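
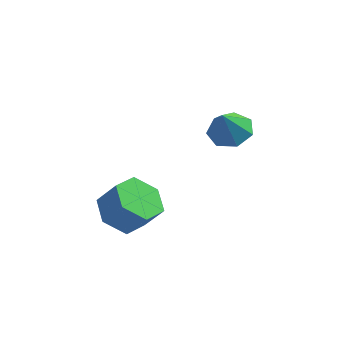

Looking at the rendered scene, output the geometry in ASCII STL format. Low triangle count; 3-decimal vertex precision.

solid 
facet normal 0.113 0.450 -0.886
outer loop
vertex 0.311 2.97 3.275
vertex -0.333 2.446 2.927
vertex -0.417 3.249 3.324
endloop
endfacet
facet normal 0.238 0.473 0.848
outer loop
vertex 0.311 2.97 3.275
vertex -0.417 3.249 3.324
vertex -0.487 1.834 4.133
endloop
endfacet
facet normal 0.113 0.450 -0.886
outer loop
vertex -0.417 3.249 3.324
vertex -0.333 2.446 2.927
vertex -1.081 2.924 3.074
endloop
endfacet
facet normal -0.499 0.449 0.742
outer loop
vertex -0.417 3.249 3.324
vertex -1.081 2.924 3.074
vertex -0.487 1.834 4.133
endloop
endfacet
facet normal 0.112 0.449 -0.887
outer loop
vertex -1.081 2.924 3.074
vertex -0.333 2.446 2.927
vertex -1.182 2.238 2.714
endloop
endfacet
facet normal -0.904 -0.086 0.418
outer loop
vertex -1.081 2.924 3.074
vertex -1.182 2.238 2.714
vertex -0.487 1.834 4.133
endloop
endfacet
facet normal 0.112 0.449 -0.886
outer loop
vertex -1.182 2.238 2.714
vertex -0.333 2.446 2.927
vertex -0.644 1.709 2.514
endloop
endfacet
facet normal -0.673 -0.730 0.122
outer loop
vertex -1.182 2.238 2.714
vertex -0.644 1.709 2.514
vertex -0.487 1.834 4.133
endloop
endfacet
facet normal 0.113 0.449 -0.886
outer loop
vertex -0.644 1.709 2.514
vertex -0.333 2.446 2.927
vertex 0.129 1.735 2.626
endloop
endfacet
facet normal 0.023 -0.997 0.075
outer loop
vertex -0.644 1.709 2.514
vertex 0.129 1.735 2.626
vertex -0.487 1.834 4.133
endloop
endfacet
facet normal 0.113 0.449 -0.887
outer loop
vertex 0.129 1.735 2.626
vertex -0.333 2.446 2.927
vertex 0.554 2.296 2.964
endloop
endfacet
facet normal 0.656 -0.686 0.313
outer loop
vertex 0.129 1.735 2.626
vertex 0.554 2.296 2.964
vertex -0.487 1.834 4.133
endloop
endfacet
facet normal 0.113 0.450 -0.886
outer loop
vertex 0.554 2.296 2.964
vertex -0.333 2.446 2.927
vertex 0.311 2.97 3.275
endloop
endfacet
facet normal 0.753 -0.032 0.658
outer loop
vertex 0.554 2.296 2.964
vertex 0.311 2.97 3.275
vertex -0.487 1.834 4.133
endloop
endfacet
facet normal -0.593 0.058 -0.803
outer loop
vertex -2.675 -2.518 0.379
vertex -3.166 -1.704 0.8
vertex -2.333 -1.553 0.196
endloop
endfacet
facet normal 0.735 -0.368 -0.569
outer loop
vertex -2.675 -2.518 0.379
vertex -2.333 -1.553 0.196
vertex -1.922 -2.591 1.4
endloop
endfacet
facet normal 0.735 -0.368 -0.569
outer loop
vertex -1.922 -2.591 1.4
vertex -2.333 -1.553 0.196
vertex -1.58 -1.626 1.217
endloop
endfacet
facet normal 0.592 -0.057 0.804
outer loop
vertex -1.922 -2.591 1.4
vertex -1.58 -1.626 1.217
vertex -2.414 -1.776 1.82
endloop
endfacet
facet normal -0.593 0.057 -0.803
outer loop
vertex -2.333 -1.553 0.196
vertex -3.166 -1.704 0.8
vertex -2.824 -0.739 0.616
endloop
endfacet
facet normal 0.653 0.619 -0.437
outer loop
vertex -2.333 -1.553 0.196
vertex -2.824 -0.739 0.616
vertex -1.58 -1.626 1.217
endloop
endfacet
facet normal 0.653 0.619 -0.437
outer loop
vertex -1.58 -1.626 1.217
vertex -2.824 -0.739 0.616
vertex -2.072 -0.811 1.637
endloop
endfacet
facet normal 0.592 -0.057 0.804
outer loop
vertex -1.58 -1.626 1.217
vertex -2.072 -0.811 1.637
vertex -2.414 -1.776 1.82
endloop
endfacet
facet normal -0.592 0.057 -0.804
outer loop
vertex -2.824 -0.739 0.616
vertex -3.166 -1.704 0.8
vertex -3.658 -0.889 1.22
endloop
endfacet
facet normal -0.083 0.988 0.131
outer loop
vertex -2.824 -0.739 0.616
vertex -3.658 -0.889 1.22
vertex -2.072 -0.811 1.637
endloop
endfacet
facet normal -0.083 0.988 0.132
outer loop
vertex -2.072 -0.811 1.637
vertex -3.658 -0.889 1.22
vertex -2.905 -0.962 2.241
endloop
endfacet
facet normal 0.593 -0.058 0.803
outer loop
vertex -2.072 -0.811 1.637
vertex -2.905 -0.962 2.241
vertex -2.414 -1.776 1.82
endloop
endfacet
facet normal -0.592 0.057 -0.804
outer loop
vertex -3.658 -0.889 1.22
vertex -3.166 -1.704 0.8
vertex -4.0 -1.854 1.403
endloop
endfacet
facet normal -0.735 0.368 0.569
outer loop
vertex -3.658 -0.889 1.22
vertex -4.0 -1.854 1.403
vertex -2.905 -0.962 2.241
endloop
endfacet
facet normal -0.735 0.368 0.569
outer loop
vertex -2.905 -0.962 2.241
vertex -4.0 -1.854 1.403
vertex -3.247 -1.927 2.424
endloop
endfacet
facet normal 0.593 -0.058 0.803
outer loop
vertex -2.905 -0.962 2.241
vertex -3.247 -1.927 2.424
vertex -2.414 -1.776 1.82
endloop
endfacet
facet normal -0.592 0.057 -0.804
outer loop
vertex -4.0 -1.854 1.403
vertex -3.166 -1.704 0.8
vertex -3.508 -2.669 0.983
endloop
endfacet
facet normal -0.653 -0.619 0.437
outer loop
vertex -4.0 -1.854 1.403
vertex -3.508 -2.669 0.983
vertex -3.247 -1.927 2.424
endloop
endfacet
facet normal -0.653 -0.619 0.437
outer loop
vertex -3.247 -1.927 2.424
vertex -3.508 -2.669 0.983
vertex -2.756 -2.741 2.004
endloop
endfacet
facet normal 0.593 -0.057 0.803
outer loop
vertex -3.247 -1.927 2.424
vertex -2.756 -2.741 2.004
vertex -2.414 -1.776 1.82
endloop
endfacet
facet normal -0.593 0.058 -0.803
outer loop
vertex -3.508 -2.669 0.983
vertex -3.166 -1.704 0.8
vertex -2.675 -2.518 0.379
endloop
endfacet
facet normal 0.084 -0.988 -0.131
outer loop
vertex -3.508 -2.669 0.983
vertex -2.675 -2.518 0.379
vertex -2.756 -2.741 2.004
endloop
endfacet
facet normal 0.082 -0.988 -0.131
outer loop
vertex -2.756 -2.741 2.004
vertex -2.675 -2.518 0.379
vertex -1.922 -2.591 1.4
endloop
endfacet
facet normal 0.592 -0.057 0.804
outer loop
vertex -2.756 -2.741 2.004
vertex -1.922 -2.591 1.4
vertex -2.414 -1.776 1.82
endloop
endfacet

endsolid


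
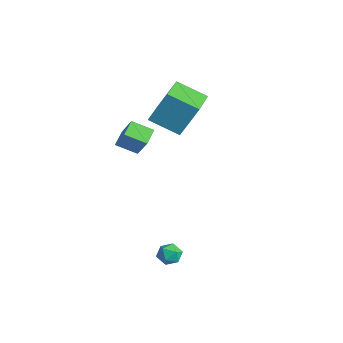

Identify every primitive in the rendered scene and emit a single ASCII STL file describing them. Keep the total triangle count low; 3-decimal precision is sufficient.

solid 
facet normal -0.775 0.609 -0.170
outer loop
vertex -4.974 2.033 4.836
vertex -3.942 3.135 4.077
vertex -5.275 1.198 3.213
endloop
endfacet
facet normal -0.610 -0.653 0.449
outer loop
vertex -3.578 -0.135 3.583
vertex -4.974 2.033 4.836
vertex -5.275 1.198 3.213
endloop
endfacet
facet normal -0.775 0.609 -0.169
outer loop
vertex -5.275 1.198 3.213
vertex -3.942 3.135 4.077
vertex -4.243 2.301 2.454
endloop
endfacet
facet normal -0.163 -0.451 -0.877
outer loop
vertex -4.243 2.301 2.454
vertex -3.578 -0.135 3.583
vertex -5.275 1.198 3.213
endloop
endfacet
facet normal 0.163 0.451 0.877
outer loop
vertex -4.974 2.033 4.836
vertex -2.245 1.802 4.447
vertex -3.942 3.135 4.077
endloop
endfacet
facet normal -0.611 -0.653 0.449
outer loop
vertex -3.277 0.699 5.206
vertex -4.974 2.033 4.836
vertex -3.578 -0.135 3.583
endloop
endfacet
facet normal 0.163 0.451 0.877
outer loop
vertex -3.277 0.699 5.206
vertex -2.245 1.802 4.447
vertex -4.974 2.033 4.836
endloop
endfacet
facet normal 0.611 0.653 -0.449
outer loop
vertex -3.942 3.135 4.077
vertex -2.245 1.802 4.447
vertex -4.243 2.301 2.454
endloop
endfacet
facet normal -0.163 -0.451 -0.877
outer loop
vertex -2.546 0.967 2.824
vertex -3.578 -0.135 3.583
vertex -4.243 2.301 2.454
endloop
endfacet
facet normal 0.611 0.652 -0.449
outer loop
vertex -4.243 2.301 2.454
vertex -2.245 1.802 4.447
vertex -2.546 0.967 2.824
endloop
endfacet
facet normal 0.775 -0.609 0.169
outer loop
vertex -2.546 0.967 2.824
vertex -3.277 0.699 5.206
vertex -3.578 -0.135 3.583
endloop
endfacet
facet normal 0.775 -0.609 0.169
outer loop
vertex -2.245 1.802 4.447
vertex -3.277 0.699 5.206
vertex -2.546 0.967 2.824
endloop
endfacet
facet normal -0.310 0.868 0.387
outer loop
vertex 1.705 -1.064 -1.776
vertex 1.106 -1.238 -1.866
vertex 1.395 -1.376 -1.324
endloop
endfacet
facet normal 0.311 0.669 0.675
outer loop
vertex 1.705 -1.064 -1.776
vertex 1.395 -1.376 -1.324
vertex 1.995 -1.523 -1.455
endloop
endfacet
facet normal 0.787 0.600 0.147
outer loop
vertex 1.705 -1.064 -1.776
vertex 1.995 -1.523 -1.455
vertex 2.075 -1.475 -2.079
endloop
endfacet
facet normal 0.458 0.757 -0.466
outer loop
vertex 1.705 -1.064 -1.776
vertex 2.075 -1.475 -2.079
vertex 1.526 -1.299 -2.333
endloop
endfacet
facet normal -0.220 0.922 -0.318
outer loop
vertex 1.705 -1.064 -1.776
vertex 1.526 -1.299 -2.333
vertex 1.106 -1.238 -1.866
endloop
endfacet
facet normal 0.220 0.028 0.975
outer loop
vertex 1.995 -1.523 -1.455
vertex 1.395 -1.376 -1.324
vertex 1.574 -1.981 -1.347
endloop
endfacet
facet normal -0.787 0.350 0.509
outer loop
vertex 1.395 -1.376 -1.324
vertex 1.106 -1.238 -1.866
vertex 1.025 -1.805 -1.601
endloop
endfacet
facet normal -0.639 0.438 -0.632
outer loop
vertex 1.106 -1.238 -1.866
vertex 1.526 -1.299 -2.333
vertex 1.105 -1.757 -2.225
endloop
endfacet
facet normal 0.458 0.169 -0.873
outer loop
vertex 1.526 -1.299 -2.333
vertex 2.075 -1.475 -2.079
vertex 1.705 -1.904 -2.356
endloop
endfacet
facet normal 0.989 -0.085 0.120
outer loop
vertex 2.075 -1.475 -2.079
vertex 1.995 -1.523 -1.455
vertex 1.994 -2.042 -1.814
endloop
endfacet
facet normal -0.458 -0.757 0.466
outer loop
vertex 1.395 -2.216 -1.904
vertex 1.574 -1.981 -1.347
vertex 1.025 -1.805 -1.601
endloop
endfacet
facet normal -0.787 -0.600 -0.147
outer loop
vertex 1.395 -2.216 -1.904
vertex 1.025 -1.805 -1.601
vertex 1.105 -1.757 -2.225
endloop
endfacet
facet normal -0.311 -0.669 -0.675
outer loop
vertex 1.395 -2.216 -1.904
vertex 1.105 -1.757 -2.225
vertex 1.705 -1.904 -2.356
endloop
endfacet
facet normal 0.310 -0.868 -0.387
outer loop
vertex 1.395 -2.216 -1.904
vertex 1.705 -1.904 -2.356
vertex 1.994 -2.042 -1.814
endloop
endfacet
facet normal 0.220 -0.922 0.318
outer loop
vertex 1.395 -2.216 -1.904
vertex 1.994 -2.042 -1.814
vertex 1.574 -1.981 -1.347
endloop
endfacet
facet normal -0.458 -0.169 0.873
outer loop
vertex 1.025 -1.805 -1.601
vertex 1.574 -1.981 -1.347
vertex 1.395 -1.376 -1.324
endloop
endfacet
facet normal -0.989 0.085 -0.120
outer loop
vertex 1.105 -1.757 -2.225
vertex 1.025 -1.805 -1.601
vertex 1.106 -1.238 -1.866
endloop
endfacet
facet normal -0.220 -0.028 -0.975
outer loop
vertex 1.705 -1.904 -2.356
vertex 1.105 -1.757 -2.225
vertex 1.526 -1.299 -2.333
endloop
endfacet
facet normal 0.787 -0.350 -0.509
outer loop
vertex 1.994 -2.042 -1.814
vertex 1.705 -1.904 -2.356
vertex 2.075 -1.475 -2.079
endloop
endfacet
facet normal 0.639 -0.438 0.632
outer loop
vertex 1.574 -1.981 -1.347
vertex 1.994 -2.042 -1.814
vertex 1.995 -1.523 -1.455
endloop
endfacet
facet normal -0.598 -0.052 -0.800
outer loop
vertex -2.524 -1.929 3.882
vertex -1.945 -1.103 3.395
vertex -1.961 -2.548 3.501
endloop
endfacet
facet normal -0.517 -0.738 0.434
outer loop
vertex -1.135 -2.477 4.605
vertex -2.524 -1.929 3.882
vertex -1.961 -2.548 3.501
endloop
endfacet
facet normal -0.598 -0.052 -0.800
outer loop
vertex -1.961 -2.548 3.501
vertex -1.945 -1.103 3.395
vertex -1.381 -1.722 3.014
endloop
endfacet
facet normal 0.612 -0.674 -0.414
outer loop
vertex -1.381 -1.722 3.014
vertex -1.135 -2.477 4.605
vertex -1.961 -2.548 3.501
endloop
endfacet
facet normal -0.612 0.673 0.415
outer loop
vertex -2.524 -1.929 3.882
vertex -1.119 -1.032 4.499
vertex -1.945 -1.103 3.395
endloop
endfacet
facet normal -0.517 -0.738 0.434
outer loop
vertex -1.699 -1.858 4.986
vertex -2.524 -1.929 3.882
vertex -1.135 -2.477 4.605
endloop
endfacet
facet normal -0.612 0.674 0.414
outer loop
vertex -1.699 -1.858 4.986
vertex -1.119 -1.032 4.499
vertex -2.524 -1.929 3.882
endloop
endfacet
facet normal 0.517 0.738 -0.434
outer loop
vertex -1.945 -1.103 3.395
vertex -1.119 -1.032 4.499
vertex -1.381 -1.722 3.014
endloop
endfacet
facet normal 0.612 -0.673 -0.414
outer loop
vertex -0.556 -1.651 4.118
vertex -1.135 -2.477 4.605
vertex -1.381 -1.722 3.014
endloop
endfacet
facet normal 0.517 0.738 -0.434
outer loop
vertex -1.381 -1.722 3.014
vertex -1.119 -1.032 4.499
vertex -0.556 -1.651 4.118
endloop
endfacet
facet normal 0.598 0.052 0.800
outer loop
vertex -0.556 -1.651 4.118
vertex -1.699 -1.858 4.986
vertex -1.135 -2.477 4.605
endloop
endfacet
facet normal 0.598 0.052 0.800
outer loop
vertex -1.119 -1.032 4.499
vertex -1.699 -1.858 4.986
vertex -0.556 -1.651 4.118
endloop
endfacet

endsolid


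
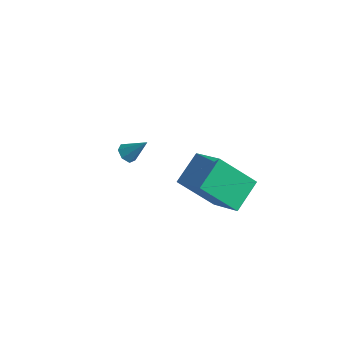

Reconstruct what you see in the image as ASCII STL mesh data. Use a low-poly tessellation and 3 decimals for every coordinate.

solid 
facet normal -0.602 -0.334 -0.726
outer loop
vertex -3.41 2.399 -4.371
vertex -3.78 2.709 -4.207
vertex -3.416 2.803 -4.552
endloop
endfacet
facet normal 0.956 -0.108 -0.273
outer loop
vertex -3.41 2.399 -4.371
vertex -3.416 2.803 -4.552
vertex -3.02 3.131 -3.293
endloop
endfacet
facet normal -0.602 -0.334 -0.726
outer loop
vertex -3.416 2.803 -4.552
vertex -3.78 2.709 -4.207
vertex -3.696 3.136 -4.473
endloop
endfacet
facet normal 0.663 0.647 -0.377
outer loop
vertex -3.416 2.803 -4.552
vertex -3.696 3.136 -4.473
vertex -3.02 3.131 -3.293
endloop
endfacet
facet normal -0.603 -0.333 -0.725
outer loop
vertex -3.696 3.136 -4.473
vertex -3.78 2.709 -4.207
vertex -4.039 3.148 -4.193
endloop
endfacet
facet normal 0.026 1.000 -0.011
outer loop
vertex -3.696 3.136 -4.473
vertex -4.039 3.148 -4.193
vertex -3.02 3.131 -3.293
endloop
endfacet
facet normal -0.603 -0.333 -0.725
outer loop
vertex -4.039 3.148 -4.193
vertex -3.78 2.709 -4.207
vertex -4.187 2.83 -3.924
endloop
endfacet
facet normal -0.475 0.687 0.551
outer loop
vertex -4.039 3.148 -4.193
vertex -4.187 2.83 -3.924
vertex -3.02 3.131 -3.293
endloop
endfacet
facet normal -0.603 -0.335 -0.724
outer loop
vertex -4.187 2.83 -3.924
vertex -3.78 2.709 -4.207
vertex -4.028 2.42 -3.867
endloop
endfacet
facet normal -0.463 -0.057 0.884
outer loop
vertex -4.187 2.83 -3.924
vertex -4.028 2.42 -3.867
vertex -3.02 3.131 -3.293
endloop
endfacet
facet normal -0.602 -0.336 -0.724
outer loop
vertex -4.028 2.42 -3.867
vertex -3.78 2.709 -4.207
vertex -3.682 2.229 -4.066
endloop
endfacet
facet normal 0.054 -0.672 0.738
outer loop
vertex -4.028 2.42 -3.867
vertex -3.682 2.229 -4.066
vertex -3.02 3.131 -3.293
endloop
endfacet
facet normal -0.602 -0.336 -0.724
outer loop
vertex -3.682 2.229 -4.066
vertex -3.78 2.709 -4.207
vertex -3.41 2.399 -4.371
endloop
endfacet
facet normal 0.684 -0.694 0.224
outer loop
vertex -3.682 2.229 -4.066
vertex -3.41 2.399 -4.371
vertex -3.02 3.131 -3.293
endloop
endfacet
facet normal -0.609 -0.377 0.698
outer loop
vertex 1.355 0.747 -1.493
vertex 1.323 2.141 -0.769
vertex -0.128 1.245 -2.517
endloop
endfacet
facet normal 0.020 -0.887 -0.461
outer loop
vertex 1.157 2.039 -3.991
vertex 1.355 0.747 -1.493
vertex -0.128 1.245 -2.517
endloop
endfacet
facet normal -0.609 -0.376 0.698
outer loop
vertex -0.128 1.245 -2.517
vertex 1.323 2.141 -0.769
vertex -0.16 2.638 -1.794
endloop
endfacet
facet normal -0.793 0.266 -0.548
outer loop
vertex -0.16 2.638 -1.794
vertex 1.157 2.039 -3.991
vertex -0.128 1.245 -2.517
endloop
endfacet
facet normal 0.793 -0.266 0.548
outer loop
vertex 1.355 0.747 -1.493
vertex 2.608 2.935 -2.243
vertex 1.323 2.141 -0.769
endloop
endfacet
facet normal 0.021 -0.887 -0.461
outer loop
vertex 2.64 1.542 -2.966
vertex 1.355 0.747 -1.493
vertex 1.157 2.039 -3.991
endloop
endfacet
facet normal 0.793 -0.266 0.548
outer loop
vertex 2.64 1.542 -2.966
vertex 2.608 2.935 -2.243
vertex 1.355 0.747 -1.493
endloop
endfacet
facet normal -0.021 0.888 0.460
outer loop
vertex 1.323 2.141 -0.769
vertex 2.608 2.935 -2.243
vertex -0.16 2.638 -1.794
endloop
endfacet
facet normal -0.793 0.266 -0.548
outer loop
vertex 1.125 3.433 -3.267
vertex 1.157 2.039 -3.991
vertex -0.16 2.638 -1.794
endloop
endfacet
facet normal -0.020 0.887 0.461
outer loop
vertex -0.16 2.638 -1.794
vertex 2.608 2.935 -2.243
vertex 1.125 3.433 -3.267
endloop
endfacet
facet normal 0.609 0.377 -0.698
outer loop
vertex 1.125 3.433 -3.267
vertex 2.64 1.542 -2.966
vertex 1.157 2.039 -3.991
endloop
endfacet
facet normal 0.609 0.376 -0.698
outer loop
vertex 2.608 2.935 -2.243
vertex 2.64 1.542 -2.966
vertex 1.125 3.433 -3.267
endloop
endfacet

endsolid


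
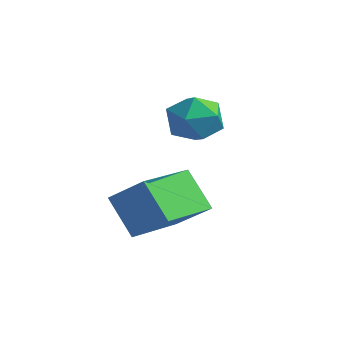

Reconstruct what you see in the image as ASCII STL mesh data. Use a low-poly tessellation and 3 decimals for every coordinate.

solid 
facet normal 0.038 0.997 -0.065
outer loop
vertex 0.716 -0.613 3.29
vertex -0.29 -0.564 3.449
vertex 0.353 -0.537 4.24
endloop
endfacet
facet normal 0.651 0.735 0.190
outer loop
vertex 0.716 -0.613 3.29
vertex 0.353 -0.537 4.24
vertex 1.126 -1.17 4.039
endloop
endfacet
facet normal 0.914 0.280 -0.292
outer loop
vertex 0.716 -0.613 3.29
vertex 1.126 -1.17 4.039
vertex 0.962 -1.589 3.124
endloop
endfacet
facet normal 0.464 0.261 -0.846
outer loop
vertex 0.716 -0.613 3.29
vertex 0.962 -1.589 3.124
vertex 0.086 -1.214 2.759
endloop
endfacet
facet normal -0.077 0.704 -0.706
outer loop
vertex 0.716 -0.613 3.29
vertex 0.086 -1.214 2.759
vertex -0.29 -0.564 3.449
endloop
endfacet
facet normal 0.503 0.366 0.783
outer loop
vertex 1.126 -1.17 4.039
vertex 0.353 -0.537 4.24
vertex 0.374 -1.466 4.661
endloop
endfacet
facet normal -0.488 0.791 0.370
outer loop
vertex 0.353 -0.537 4.24
vertex -0.29 -0.564 3.449
vertex -0.502 -1.091 4.296
endloop
endfacet
facet normal -0.675 0.316 -0.666
outer loop
vertex -0.29 -0.564 3.449
vertex 0.086 -1.214 2.759
vertex -0.666 -1.51 3.381
endloop
endfacet
facet normal 0.201 -0.401 -0.894
outer loop
vertex 0.086 -1.214 2.759
vertex 0.962 -1.589 3.124
vertex 0.107 -2.143 3.18
endloop
endfacet
facet normal 0.929 -0.370 0.003
outer loop
vertex 0.962 -1.589 3.124
vertex 1.126 -1.17 4.039
vertex 0.75 -2.116 3.971
endloop
endfacet
facet normal -0.464 -0.261 0.846
outer loop
vertex -0.256 -2.067 4.13
vertex 0.374 -1.466 4.661
vertex -0.502 -1.091 4.296
endloop
endfacet
facet normal -0.914 -0.280 0.292
outer loop
vertex -0.256 -2.067 4.13
vertex -0.502 -1.091 4.296
vertex -0.666 -1.51 3.381
endloop
endfacet
facet normal -0.651 -0.735 -0.190
outer loop
vertex -0.256 -2.067 4.13
vertex -0.666 -1.51 3.381
vertex 0.107 -2.143 3.18
endloop
endfacet
facet normal -0.038 -0.997 0.065
outer loop
vertex -0.256 -2.067 4.13
vertex 0.107 -2.143 3.18
vertex 0.75 -2.116 3.971
endloop
endfacet
facet normal 0.077 -0.704 0.706
outer loop
vertex -0.256 -2.067 4.13
vertex 0.75 -2.116 3.971
vertex 0.374 -1.466 4.661
endloop
endfacet
facet normal -0.201 0.401 0.894
outer loop
vertex -0.502 -1.091 4.296
vertex 0.374 -1.466 4.661
vertex 0.353 -0.537 4.24
endloop
endfacet
facet normal -0.929 0.370 -0.003
outer loop
vertex -0.666 -1.51 3.381
vertex -0.502 -1.091 4.296
vertex -0.29 -0.564 3.449
endloop
endfacet
facet normal -0.503 -0.366 -0.783
outer loop
vertex 0.107 -2.143 3.18
vertex -0.666 -1.51 3.381
vertex 0.086 -1.214 2.759
endloop
endfacet
facet normal 0.488 -0.791 -0.370
outer loop
vertex 0.75 -2.116 3.971
vertex 0.107 -2.143 3.18
vertex 0.962 -1.589 3.124
endloop
endfacet
facet normal 0.675 -0.316 0.666
outer loop
vertex 0.374 -1.466 4.661
vertex 0.75 -2.116 3.971
vertex 1.126 -1.17 4.039
endloop
endfacet
facet normal -0.596 -0.092 0.797
outer loop
vertex 1.44 -4.15 2.12
vertex 0.903 -2.117 1.953
vertex 0.207 -4.556 1.151
endloop
endfacet
facet normal 0.255 -0.964 0.079
outer loop
vertex 1.197 -4.403 -0.173
vertex 1.44 -4.15 2.12
vertex 0.207 -4.556 1.151
endloop
endfacet
facet normal -0.596 -0.092 0.797
outer loop
vertex 0.207 -4.556 1.151
vertex 0.903 -2.117 1.953
vertex -0.33 -2.523 0.984
endloop
endfacet
facet normal -0.761 -0.250 -0.598
outer loop
vertex -0.33 -2.523 0.984
vertex 1.197 -4.403 -0.173
vertex 0.207 -4.556 1.151
endloop
endfacet
facet normal 0.761 0.250 0.598
outer loop
vertex 1.44 -4.15 2.12
vertex 1.893 -1.964 0.629
vertex 0.903 -2.117 1.953
endloop
endfacet
facet normal 0.255 -0.964 0.079
outer loop
vertex 2.43 -3.997 0.796
vertex 1.44 -4.15 2.12
vertex 1.197 -4.403 -0.173
endloop
endfacet
facet normal 0.761 0.250 0.598
outer loop
vertex 2.43 -3.997 0.796
vertex 1.893 -1.964 0.629
vertex 1.44 -4.15 2.12
endloop
endfacet
facet normal -0.255 0.964 -0.079
outer loop
vertex 0.903 -2.117 1.953
vertex 1.893 -1.964 0.629
vertex -0.33 -2.523 0.984
endloop
endfacet
facet normal -0.761 -0.250 -0.598
outer loop
vertex 0.66 -2.37 -0.34
vertex 1.197 -4.403 -0.173
vertex -0.33 -2.523 0.984
endloop
endfacet
facet normal -0.255 0.964 -0.079
outer loop
vertex -0.33 -2.523 0.984
vertex 1.893 -1.964 0.629
vertex 0.66 -2.37 -0.34
endloop
endfacet
facet normal 0.596 0.092 -0.797
outer loop
vertex 0.66 -2.37 -0.34
vertex 2.43 -3.997 0.796
vertex 1.197 -4.403 -0.173
endloop
endfacet
facet normal 0.596 0.092 -0.797
outer loop
vertex 1.893 -1.964 0.629
vertex 2.43 -3.997 0.796
vertex 0.66 -2.37 -0.34
endloop
endfacet

endsolid


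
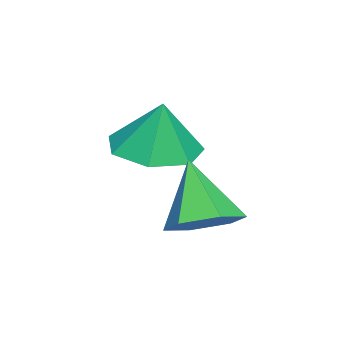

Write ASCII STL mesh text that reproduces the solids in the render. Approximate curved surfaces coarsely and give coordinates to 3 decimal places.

solid 
facet normal 0.412 0.332 -0.848
outer loop
vertex -0.221 -0.455 -0.572
vertex -0.903 -0.174 -0.793
vertex -0.419 0.265 -0.386
endloop
endfacet
facet normal 0.638 -0.023 0.769
outer loop
vertex -0.221 -0.455 -0.572
vertex -0.419 0.265 -0.386
vertex -1.537 -0.686 0.513
endloop
endfacet
facet normal 0.412 0.332 -0.848
outer loop
vertex -0.419 0.265 -0.386
vertex -0.903 -0.174 -0.793
vertex -1.101 0.546 -0.607
endloop
endfacet
facet normal 0.033 0.666 0.745
outer loop
vertex -0.419 0.265 -0.386
vertex -1.101 0.546 -0.607
vertex -1.537 -0.686 0.513
endloop
endfacet
facet normal 0.412 0.332 -0.848
outer loop
vertex -1.101 0.546 -0.607
vertex -0.903 -0.174 -0.793
vertex -1.585 0.107 -1.014
endloop
endfacet
facet normal -0.769 0.557 0.314
outer loop
vertex -1.101 0.546 -0.607
vertex -1.585 0.107 -1.014
vertex -1.537 -0.686 0.513
endloop
endfacet
facet normal 0.412 0.332 -0.848
outer loop
vertex -1.585 0.107 -1.014
vertex -0.903 -0.174 -0.793
vertex -1.387 -0.613 -1.2
endloop
endfacet
facet normal -0.966 -0.241 -0.095
outer loop
vertex -1.585 0.107 -1.014
vertex -1.387 -0.613 -1.2
vertex -1.537 -0.686 0.513
endloop
endfacet
facet normal 0.412 0.332 -0.848
outer loop
vertex -1.387 -0.613 -1.2
vertex -0.903 -0.174 -0.793
vertex -0.705 -0.894 -0.979
endloop
endfacet
facet normal -0.360 -0.930 -0.071
outer loop
vertex -1.387 -0.613 -1.2
vertex -0.705 -0.894 -0.979
vertex -1.537 -0.686 0.513
endloop
endfacet
facet normal 0.412 0.332 -0.848
outer loop
vertex -0.705 -0.894 -0.979
vertex -0.903 -0.174 -0.793
vertex -0.221 -0.455 -0.572
endloop
endfacet
facet normal 0.442 -0.821 0.361
outer loop
vertex -0.705 -0.894 -0.979
vertex -0.221 -0.455 -0.572
vertex -1.537 -0.686 0.513
endloop
endfacet
facet normal -0.171 -0.187 -0.967
outer loop
vertex -1.643 -2.207 0.454
vertex -2.365 -1.605 0.465
vertex -1.462 -1.433 0.272
endloop
endfacet
facet normal 0.888 -0.102 0.449
outer loop
vertex -1.643 -2.207 0.454
vertex -1.462 -1.433 0.272
vertex -2.155 -1.375 1.655
endloop
endfacet
facet normal -0.171 -0.186 -0.967
outer loop
vertex -1.462 -1.433 0.272
vertex -2.365 -1.605 0.465
vertex -1.96 -0.788 0.236
endloop
endfacet
facet normal 0.734 0.586 0.343
outer loop
vertex -1.462 -1.433 0.272
vertex -1.96 -0.788 0.236
vertex -2.155 -1.375 1.655
endloop
endfacet
facet normal -0.170 -0.187 -0.968
outer loop
vertex -1.96 -0.788 0.236
vertex -2.365 -1.605 0.465
vertex -2.764 -0.759 0.372
endloop
endfacet
facet normal 0.099 0.915 0.392
outer loop
vertex -1.96 -0.788 0.236
vertex -2.764 -0.759 0.372
vertex -2.155 -1.375 1.655
endloop
endfacet
facet normal -0.172 -0.187 -0.967
outer loop
vertex -2.764 -0.759 0.372
vertex -2.365 -1.605 0.465
vertex -3.267 -1.367 0.579
endloop
endfacet
facet normal -0.536 0.633 0.558
outer loop
vertex -2.764 -0.759 0.372
vertex -3.267 -1.367 0.579
vertex -2.155 -1.375 1.655
endloop
endfacet
facet normal -0.172 -0.187 -0.967
outer loop
vertex -3.267 -1.367 0.579
vertex -2.365 -1.605 0.465
vertex -3.091 -2.154 0.7
endloop
endfacet
facet normal -0.695 -0.045 0.718
outer loop
vertex -3.267 -1.367 0.579
vertex -3.091 -2.154 0.7
vertex -2.155 -1.375 1.655
endloop
endfacet
facet normal -0.172 -0.187 -0.967
outer loop
vertex -3.091 -2.154 0.7
vertex -2.365 -1.605 0.465
vertex -2.369 -2.528 0.644
endloop
endfacet
facet normal -0.258 -0.610 0.750
outer loop
vertex -3.091 -2.154 0.7
vertex -2.369 -2.528 0.644
vertex -2.155 -1.375 1.655
endloop
endfacet
facet normal -0.171 -0.187 -0.967
outer loop
vertex -2.369 -2.528 0.644
vertex -2.365 -1.605 0.465
vertex -1.643 -2.207 0.454
endloop
endfacet
facet normal 0.446 -0.635 0.630
outer loop
vertex -2.369 -2.528 0.644
vertex -1.643 -2.207 0.454
vertex -2.155 -1.375 1.655
endloop
endfacet

endsolid


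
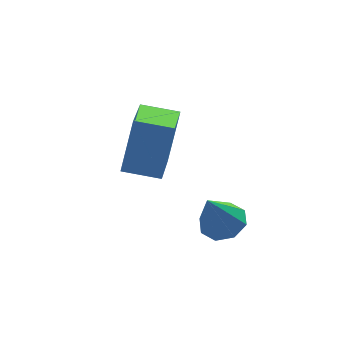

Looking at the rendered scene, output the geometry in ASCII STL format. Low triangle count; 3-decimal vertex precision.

solid 
facet normal 0.380 0.190 -0.905
outer loop
vertex 3.427 0.864 -0.774
vertex 2.973 0.272 -1.089
vertex 2.873 1.066 -0.964
endloop
endfacet
facet normal 0.063 0.771 0.634
outer loop
vertex 3.427 0.864 -0.774
vertex 2.873 1.066 -0.964
vertex 2.327 -0.052 0.449
endloop
endfacet
facet normal 0.381 0.190 -0.905
outer loop
vertex 2.873 1.066 -0.964
vertex 2.973 0.272 -1.089
vertex 2.377 0.803 -1.228
endloop
endfacet
facet normal -0.579 0.733 0.357
outer loop
vertex 2.873 1.066 -0.964
vertex 2.377 0.803 -1.228
vertex 2.327 -0.052 0.449
endloop
endfacet
facet normal 0.380 0.190 -0.905
outer loop
vertex 2.377 0.803 -1.228
vertex 2.973 0.272 -1.089
vertex 2.231 0.228 -1.41
endloop
endfacet
facet normal -0.972 0.220 0.083
outer loop
vertex 2.377 0.803 -1.228
vertex 2.231 0.228 -1.41
vertex 2.327 -0.052 0.449
endloop
endfacet
facet normal 0.380 0.192 -0.905
outer loop
vertex 2.231 0.228 -1.41
vertex 2.973 0.272 -1.089
vertex 2.519 -0.32 -1.405
endloop
endfacet
facet normal -0.885 -0.465 -0.024
outer loop
vertex 2.231 0.228 -1.41
vertex 2.519 -0.32 -1.405
vertex 2.327 -0.052 0.449
endloop
endfacet
facet normal 0.381 0.191 -0.905
outer loop
vertex 2.519 -0.32 -1.405
vertex 2.973 0.272 -1.089
vertex 3.074 -0.522 -1.214
endloop
endfacet
facet normal -0.369 -0.924 0.095
outer loop
vertex 2.519 -0.32 -1.405
vertex 3.074 -0.522 -1.214
vertex 2.327 -0.052 0.449
endloop
endfacet
facet normal 0.380 0.191 -0.905
outer loop
vertex 3.074 -0.522 -1.214
vertex 2.973 0.272 -1.089
vertex 3.569 -0.259 -0.951
endloop
endfacet
facet normal 0.273 -0.887 0.373
outer loop
vertex 3.074 -0.522 -1.214
vertex 3.569 -0.259 -0.951
vertex 2.327 -0.052 0.449
endloop
endfacet
facet normal 0.380 0.191 -0.905
outer loop
vertex 3.569 -0.259 -0.951
vertex 2.973 0.272 -1.089
vertex 3.716 0.316 -0.768
endloop
endfacet
facet normal 0.665 -0.375 0.646
outer loop
vertex 3.569 -0.259 -0.951
vertex 3.716 0.316 -0.768
vertex 2.327 -0.052 0.449
endloop
endfacet
facet normal 0.380 0.190 -0.905
outer loop
vertex 3.716 0.316 -0.768
vertex 2.973 0.272 -1.089
vertex 3.427 0.864 -0.774
endloop
endfacet
facet normal 0.578 0.313 0.754
outer loop
vertex 3.716 0.316 -0.768
vertex 3.427 0.864 -0.774
vertex 2.327 -0.052 0.449
endloop
endfacet
facet normal -0.881 0.447 0.153
outer loop
vertex 0.939 3.196 2.114
vertex 1.663 4.831 1.502
vertex 0.348 2.713 0.125
endloop
endfacet
facet normal -0.383 -0.865 0.324
outer loop
vertex 1.537 2.109 -0.082
vertex 0.939 3.196 2.114
vertex 0.348 2.713 0.125
endloop
endfacet
facet normal -0.881 0.447 0.153
outer loop
vertex 0.348 2.713 0.125
vertex 1.663 4.831 1.502
vertex 1.072 4.348 -0.487
endloop
endfacet
facet normal -0.278 -0.227 -0.934
outer loop
vertex 1.072 4.348 -0.487
vertex 1.537 2.109 -0.082
vertex 0.348 2.713 0.125
endloop
endfacet
facet normal 0.278 0.227 0.934
outer loop
vertex 0.939 3.196 2.114
vertex 2.852 4.227 1.295
vertex 1.663 4.831 1.502
endloop
endfacet
facet normal -0.383 -0.865 0.324
outer loop
vertex 2.128 2.592 1.907
vertex 0.939 3.196 2.114
vertex 1.537 2.109 -0.082
endloop
endfacet
facet normal 0.278 0.227 0.934
outer loop
vertex 2.128 2.592 1.907
vertex 2.852 4.227 1.295
vertex 0.939 3.196 2.114
endloop
endfacet
facet normal 0.383 0.865 -0.324
outer loop
vertex 1.663 4.831 1.502
vertex 2.852 4.227 1.295
vertex 1.072 4.348 -0.487
endloop
endfacet
facet normal -0.278 -0.227 -0.934
outer loop
vertex 2.261 3.744 -0.694
vertex 1.537 2.109 -0.082
vertex 1.072 4.348 -0.487
endloop
endfacet
facet normal 0.383 0.865 -0.324
outer loop
vertex 1.072 4.348 -0.487
vertex 2.852 4.227 1.295
vertex 2.261 3.744 -0.694
endloop
endfacet
facet normal 0.881 -0.447 -0.153
outer loop
vertex 2.261 3.744 -0.694
vertex 2.128 2.592 1.907
vertex 1.537 2.109 -0.082
endloop
endfacet
facet normal 0.881 -0.447 -0.153
outer loop
vertex 2.852 4.227 1.295
vertex 2.128 2.592 1.907
vertex 2.261 3.744 -0.694
endloop
endfacet

endsolid


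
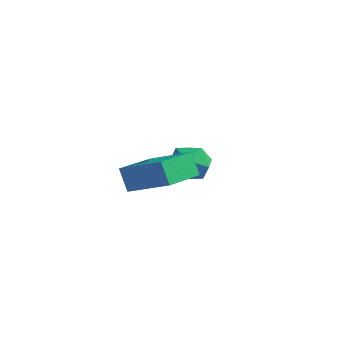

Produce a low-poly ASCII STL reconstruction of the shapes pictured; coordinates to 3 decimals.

solid 
facet normal -0.835 0.182 0.520
outer loop
vertex 0.892 0.923 -1.729
vertex 1.337 0.699 -0.936
vertex 1.34 1.584 -1.241
endloop
endfacet
facet normal -0.804 0.592 -0.063
outer loop
vertex 0.892 0.923 -1.729
vertex 1.34 1.584 -1.241
vertex 1.402 1.568 -2.175
endloop
endfacet
facet normal -0.758 0.163 -0.632
outer loop
vertex 0.892 0.923 -1.729
vertex 1.402 1.568 -2.175
vertex 1.437 0.674 -2.447
endloop
endfacet
facet normal -0.760 -0.512 -0.399
outer loop
vertex 0.892 0.923 -1.729
vertex 1.437 0.674 -2.447
vertex 1.397 0.137 -1.682
endloop
endfacet
facet normal -0.808 -0.500 0.312
outer loop
vertex 0.892 0.923 -1.729
vertex 1.397 0.137 -1.682
vertex 1.337 0.699 -0.936
endloop
endfacet
facet normal -0.204 0.978 -0.030
outer loop
vertex 1.402 1.568 -2.175
vertex 1.34 1.584 -1.241
vertex 2.163 1.743 -1.658
endloop
endfacet
facet normal -0.254 0.316 0.914
outer loop
vertex 1.34 1.584 -1.241
vertex 1.337 0.699 -0.936
vertex 2.123 1.206 -0.893
endloop
endfacet
facet normal -0.211 -0.789 0.577
outer loop
vertex 1.337 0.699 -0.936
vertex 1.397 0.137 -1.682
vertex 2.158 0.312 -1.165
endloop
endfacet
facet normal -0.135 -0.808 -0.574
outer loop
vertex 1.397 0.137 -1.682
vertex 1.437 0.674 -2.447
vertex 2.22 0.296 -2.099
endloop
endfacet
facet normal -0.131 0.284 -0.950
outer loop
vertex 1.437 0.674 -2.447
vertex 1.402 1.568 -2.175
vertex 2.223 1.181 -2.404
endloop
endfacet
facet normal 0.760 0.512 0.399
outer loop
vertex 2.668 0.957 -1.611
vertex 2.163 1.743 -1.658
vertex 2.123 1.206 -0.893
endloop
endfacet
facet normal 0.758 -0.163 0.632
outer loop
vertex 2.668 0.957 -1.611
vertex 2.123 1.206 -0.893
vertex 2.158 0.312 -1.165
endloop
endfacet
facet normal 0.804 -0.592 0.063
outer loop
vertex 2.668 0.957 -1.611
vertex 2.158 0.312 -1.165
vertex 2.22 0.296 -2.099
endloop
endfacet
facet normal 0.835 -0.182 -0.520
outer loop
vertex 2.668 0.957 -1.611
vertex 2.22 0.296 -2.099
vertex 2.223 1.181 -2.404
endloop
endfacet
facet normal 0.808 0.500 -0.312
outer loop
vertex 2.668 0.957 -1.611
vertex 2.223 1.181 -2.404
vertex 2.163 1.743 -1.658
endloop
endfacet
facet normal 0.135 0.808 0.574
outer loop
vertex 2.123 1.206 -0.893
vertex 2.163 1.743 -1.658
vertex 1.34 1.584 -1.241
endloop
endfacet
facet normal 0.131 -0.284 0.950
outer loop
vertex 2.158 0.312 -1.165
vertex 2.123 1.206 -0.893
vertex 1.337 0.699 -0.936
endloop
endfacet
facet normal 0.204 -0.978 0.030
outer loop
vertex 2.22 0.296 -2.099
vertex 2.158 0.312 -1.165
vertex 1.397 0.137 -1.682
endloop
endfacet
facet normal 0.254 -0.316 -0.914
outer loop
vertex 2.223 1.181 -2.404
vertex 2.22 0.296 -2.099
vertex 1.437 0.674 -2.447
endloop
endfacet
facet normal 0.211 0.789 -0.577
outer loop
vertex 2.163 1.743 -1.658
vertex 2.223 1.181 -2.404
vertex 1.402 1.568 -2.175
endloop
endfacet
facet normal -0.904 -0.089 -0.418
outer loop
vertex 2.813 -4.02 0.229
vertex 2.73 -2.351 0.053
vertex 3.251 -4.096 -0.701
endloop
endfacet
facet normal 0.049 -0.993 0.104
outer loop
vertex 4.95 -3.929 0.087
vertex 2.813 -4.02 0.229
vertex 3.251 -4.096 -0.701
endloop
endfacet
facet normal -0.904 -0.089 -0.419
outer loop
vertex 3.251 -4.096 -0.701
vertex 2.73 -2.351 0.053
vertex 3.168 -2.427 -0.876
endloop
endfacet
facet normal 0.426 -0.073 -0.902
outer loop
vertex 3.168 -2.427 -0.876
vertex 4.95 -3.929 0.087
vertex 3.251 -4.096 -0.701
endloop
endfacet
facet normal -0.426 0.074 0.902
outer loop
vertex 2.813 -4.02 0.229
vertex 4.429 -2.184 0.841
vertex 2.73 -2.351 0.053
endloop
endfacet
facet normal 0.049 -0.993 0.104
outer loop
vertex 4.512 -3.853 1.016
vertex 2.813 -4.02 0.229
vertex 4.95 -3.929 0.087
endloop
endfacet
facet normal -0.425 0.073 0.902
outer loop
vertex 4.512 -3.853 1.016
vertex 4.429 -2.184 0.841
vertex 2.813 -4.02 0.229
endloop
endfacet
facet normal -0.049 0.993 -0.104
outer loop
vertex 2.73 -2.351 0.053
vertex 4.429 -2.184 0.841
vertex 3.168 -2.427 -0.876
endloop
endfacet
facet normal 0.425 -0.074 -0.902
outer loop
vertex 4.867 -2.26 -0.089
vertex 4.95 -3.929 0.087
vertex 3.168 -2.427 -0.876
endloop
endfacet
facet normal -0.049 0.993 -0.104
outer loop
vertex 3.168 -2.427 -0.876
vertex 4.429 -2.184 0.841
vertex 4.867 -2.26 -0.089
endloop
endfacet
facet normal 0.904 0.089 0.419
outer loop
vertex 4.867 -2.26 -0.089
vertex 4.512 -3.853 1.016
vertex 4.95 -3.929 0.087
endloop
endfacet
facet normal 0.904 0.089 0.418
outer loop
vertex 4.429 -2.184 0.841
vertex 4.512 -3.853 1.016
vertex 4.867 -2.26 -0.089
endloop
endfacet

endsolid


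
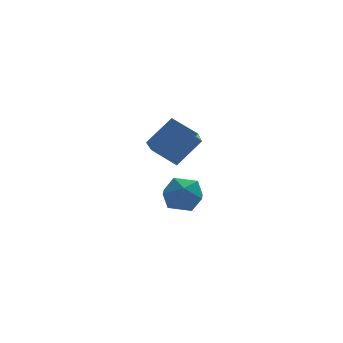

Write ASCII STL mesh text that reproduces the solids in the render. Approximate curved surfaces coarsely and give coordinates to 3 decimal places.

solid 
facet normal 0.096 -0.143 0.985
outer loop
vertex -1.377 0.591 -2.895
vertex -1.148 -0.623 -3.094
vertex -0.202 0.195 -3.067
endloop
endfacet
facet normal 0.292 0.519 0.803
outer loop
vertex -1.377 0.591 -2.895
vertex -0.202 0.195 -3.067
vertex -0.591 1.254 -3.609
endloop
endfacet
facet normal -0.263 0.834 0.485
outer loop
vertex -1.377 0.591 -2.895
vertex -0.591 1.254 -3.609
vertex -1.778 1.09 -3.97
endloop
endfacet
facet normal -0.803 0.367 0.470
outer loop
vertex -1.377 0.591 -2.895
vertex -1.778 1.09 -3.97
vertex -2.122 -0.07 -3.652
endloop
endfacet
facet normal -0.581 -0.237 0.779
outer loop
vertex -1.377 0.591 -2.895
vertex -2.122 -0.07 -3.652
vertex -1.148 -0.623 -3.094
endloop
endfacet
facet normal 0.821 0.469 0.326
outer loop
vertex -0.591 1.254 -3.609
vertex -0.202 0.195 -3.067
vertex 0.122 0.45 -4.248
endloop
endfacet
facet normal 0.503 -0.602 0.620
outer loop
vertex -0.202 0.195 -3.067
vertex -1.148 -0.623 -3.094
vertex -0.222 -0.71 -3.93
endloop
endfacet
facet normal -0.592 -0.753 0.287
outer loop
vertex -1.148 -0.623 -3.094
vertex -2.122 -0.07 -3.652
vertex -1.409 -0.874 -4.291
endloop
endfacet
facet normal -0.951 0.224 -0.213
outer loop
vertex -2.122 -0.07 -3.652
vertex -1.778 1.09 -3.97
vertex -1.798 0.185 -4.833
endloop
endfacet
facet normal -0.078 0.979 -0.188
outer loop
vertex -1.778 1.09 -3.97
vertex -0.591 1.254 -3.609
vertex -0.852 1.003 -4.806
endloop
endfacet
facet normal 0.803 -0.367 -0.470
outer loop
vertex -0.623 -0.211 -5.005
vertex 0.122 0.45 -4.248
vertex -0.222 -0.71 -3.93
endloop
endfacet
facet normal 0.263 -0.834 -0.485
outer loop
vertex -0.623 -0.211 -5.005
vertex -0.222 -0.71 -3.93
vertex -1.409 -0.874 -4.291
endloop
endfacet
facet normal -0.292 -0.519 -0.803
outer loop
vertex -0.623 -0.211 -5.005
vertex -1.409 -0.874 -4.291
vertex -1.798 0.185 -4.833
endloop
endfacet
facet normal -0.096 0.143 -0.985
outer loop
vertex -0.623 -0.211 -5.005
vertex -1.798 0.185 -4.833
vertex -0.852 1.003 -4.806
endloop
endfacet
facet normal 0.581 0.237 -0.779
outer loop
vertex -0.623 -0.211 -5.005
vertex -0.852 1.003 -4.806
vertex 0.122 0.45 -4.248
endloop
endfacet
facet normal 0.951 -0.224 0.213
outer loop
vertex -0.222 -0.71 -3.93
vertex 0.122 0.45 -4.248
vertex -0.202 0.195 -3.067
endloop
endfacet
facet normal 0.078 -0.979 0.188
outer loop
vertex -1.409 -0.874 -4.291
vertex -0.222 -0.71 -3.93
vertex -1.148 -0.623 -3.094
endloop
endfacet
facet normal -0.821 -0.469 -0.326
outer loop
vertex -1.798 0.185 -4.833
vertex -1.409 -0.874 -4.291
vertex -2.122 -0.07 -3.652
endloop
endfacet
facet normal -0.503 0.602 -0.620
outer loop
vertex -0.852 1.003 -4.806
vertex -1.798 0.185 -4.833
vertex -1.778 1.09 -3.97
endloop
endfacet
facet normal 0.592 0.753 -0.287
outer loop
vertex 0.122 0.45 -4.248
vertex -0.852 1.003 -4.806
vertex -0.591 1.254 -3.609
endloop
endfacet
facet normal -0.632 0.645 0.429
outer loop
vertex -2.509 -3.586 3.341
vertex -1.968 -2.293 2.196
vertex -3.903 -4.116 2.084
endloop
endfacet
facet normal -0.299 -0.714 0.633
outer loop
vertex -2.872 -5.167 1.384
vertex -2.509 -3.586 3.341
vertex -3.903 -4.116 2.084
endloop
endfacet
facet normal -0.632 0.645 0.429
outer loop
vertex -3.903 -4.116 2.084
vertex -1.968 -2.293 2.196
vertex -3.362 -2.823 0.939
endloop
endfacet
facet normal -0.715 -0.272 -0.645
outer loop
vertex -3.362 -2.823 0.939
vertex -2.872 -5.167 1.384
vertex -3.903 -4.116 2.084
endloop
endfacet
facet normal 0.715 0.272 0.645
outer loop
vertex -2.509 -3.586 3.341
vertex -0.937 -3.344 1.496
vertex -1.968 -2.293 2.196
endloop
endfacet
facet normal -0.299 -0.714 0.633
outer loop
vertex -1.478 -4.637 2.641
vertex -2.509 -3.586 3.341
vertex -2.872 -5.167 1.384
endloop
endfacet
facet normal 0.715 0.272 0.645
outer loop
vertex -1.478 -4.637 2.641
vertex -0.937 -3.344 1.496
vertex -2.509 -3.586 3.341
endloop
endfacet
facet normal 0.299 0.714 -0.633
outer loop
vertex -1.968 -2.293 2.196
vertex -0.937 -3.344 1.496
vertex -3.362 -2.823 0.939
endloop
endfacet
facet normal -0.715 -0.272 -0.645
outer loop
vertex -2.331 -3.874 0.239
vertex -2.872 -5.167 1.384
vertex -3.362 -2.823 0.939
endloop
endfacet
facet normal 0.299 0.714 -0.633
outer loop
vertex -3.362 -2.823 0.939
vertex -0.937 -3.344 1.496
vertex -2.331 -3.874 0.239
endloop
endfacet
facet normal 0.632 -0.645 -0.429
outer loop
vertex -2.331 -3.874 0.239
vertex -1.478 -4.637 2.641
vertex -2.872 -5.167 1.384
endloop
endfacet
facet normal 0.632 -0.645 -0.429
outer loop
vertex -0.937 -3.344 1.496
vertex -1.478 -4.637 2.641
vertex -2.331 -3.874 0.239
endloop
endfacet

endsolid


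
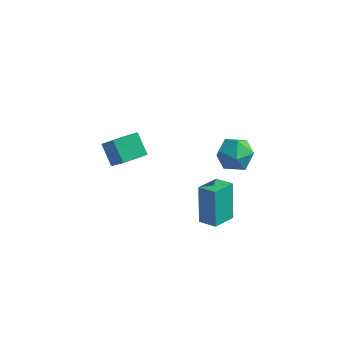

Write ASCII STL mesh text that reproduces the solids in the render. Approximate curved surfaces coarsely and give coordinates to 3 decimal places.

solid 
facet normal -0.942 0.214 -0.259
outer loop
vertex 1.297 -2.816 -0.297
vertex 1.688 -1.577 -0.697
vertex 1.659 -3.552 -2.219
endloop
endfacet
facet normal -0.287 -0.911 0.295
outer loop
vertex 2.592 -3.763 -1.963
vertex 1.297 -2.816 -0.297
vertex 1.659 -3.552 -2.219
endloop
endfacet
facet normal -0.942 0.213 -0.259
outer loop
vertex 1.659 -3.552 -2.219
vertex 1.688 -1.577 -0.697
vertex 2.05 -2.312 -2.62
endloop
endfacet
facet normal 0.173 -0.352 -0.920
outer loop
vertex 2.05 -2.312 -2.62
vertex 2.592 -3.763 -1.963
vertex 1.659 -3.552 -2.219
endloop
endfacet
facet normal -0.173 0.352 0.920
outer loop
vertex 1.297 -2.816 -0.297
vertex 2.621 -1.788 -0.441
vertex 1.688 -1.577 -0.697
endloop
endfacet
facet normal -0.288 -0.911 0.294
outer loop
vertex 2.23 -3.028 -0.04
vertex 1.297 -2.816 -0.297
vertex 2.592 -3.763 -1.963
endloop
endfacet
facet normal -0.173 0.352 0.920
outer loop
vertex 2.23 -3.028 -0.04
vertex 2.621 -1.788 -0.441
vertex 1.297 -2.816 -0.297
endloop
endfacet
facet normal 0.287 0.912 -0.294
outer loop
vertex 1.688 -1.577 -0.697
vertex 2.621 -1.788 -0.441
vertex 2.05 -2.312 -2.62
endloop
endfacet
facet normal 0.173 -0.352 -0.920
outer loop
vertex 2.983 -2.524 -2.363
vertex 2.592 -3.763 -1.963
vertex 2.05 -2.312 -2.62
endloop
endfacet
facet normal 0.288 0.911 -0.295
outer loop
vertex 2.05 -2.312 -2.62
vertex 2.621 -1.788 -0.441
vertex 2.983 -2.524 -2.363
endloop
endfacet
facet normal 0.942 -0.214 0.259
outer loop
vertex 2.983 -2.524 -2.363
vertex 2.23 -3.028 -0.04
vertex 2.592 -3.763 -1.963
endloop
endfacet
facet normal 0.942 -0.213 0.259
outer loop
vertex 2.621 -1.788 -0.441
vertex 2.23 -3.028 -0.04
vertex 2.983 -2.524 -2.363
endloop
endfacet
facet normal -0.605 0.463 0.647
outer loop
vertex -2.68 -3.726 2.653
vertex -1.895 -2.728 2.673
vertex -3.758 -2.845 1.015
endloop
endfacet
facet normal -0.618 -0.786 -0.016
outer loop
vertex -2.965 -3.452 0.167
vertex -2.68 -3.726 2.653
vertex -3.758 -2.845 1.015
endloop
endfacet
facet normal -0.605 0.463 0.647
outer loop
vertex -3.758 -2.845 1.015
vertex -1.895 -2.728 2.673
vertex -2.973 -1.847 1.035
endloop
endfacet
facet normal -0.501 0.410 -0.762
outer loop
vertex -2.973 -1.847 1.035
vertex -2.965 -3.452 0.167
vertex -3.758 -2.845 1.015
endloop
endfacet
facet normal 0.501 -0.410 0.762
outer loop
vertex -2.68 -3.726 2.653
vertex -1.102 -3.335 1.825
vertex -1.895 -2.728 2.673
endloop
endfacet
facet normal -0.618 -0.786 -0.016
outer loop
vertex -1.887 -4.333 1.805
vertex -2.68 -3.726 2.653
vertex -2.965 -3.452 0.167
endloop
endfacet
facet normal 0.501 -0.410 0.762
outer loop
vertex -1.887 -4.333 1.805
vertex -1.102 -3.335 1.825
vertex -2.68 -3.726 2.653
endloop
endfacet
facet normal 0.618 0.786 0.016
outer loop
vertex -1.895 -2.728 2.673
vertex -1.102 -3.335 1.825
vertex -2.973 -1.847 1.035
endloop
endfacet
facet normal -0.501 0.410 -0.762
outer loop
vertex -2.18 -2.454 0.187
vertex -2.965 -3.452 0.167
vertex -2.973 -1.847 1.035
endloop
endfacet
facet normal 0.618 0.786 0.016
outer loop
vertex -2.973 -1.847 1.035
vertex -1.102 -3.335 1.825
vertex -2.18 -2.454 0.187
endloop
endfacet
facet normal 0.605 -0.463 -0.647
outer loop
vertex -2.18 -2.454 0.187
vertex -1.887 -4.333 1.805
vertex -2.965 -3.452 0.167
endloop
endfacet
facet normal 0.605 -0.463 -0.647
outer loop
vertex -1.102 -3.335 1.825
vertex -1.887 -4.333 1.805
vertex -2.18 -2.454 0.187
endloop
endfacet
facet normal -0.381 0.917 0.116
outer loop
vertex 2.917 -2.507 3.238
vertex 2.574 -2.763 4.14
vertex 3.488 -2.372 4.046
endloop
endfacet
facet normal 0.200 0.933 -0.298
outer loop
vertex 2.917 -2.507 3.238
vertex 3.488 -2.372 4.046
vertex 3.89 -2.727 3.203
endloop
endfacet
facet normal 0.084 0.507 -0.858
outer loop
vertex 2.917 -2.507 3.238
vertex 3.89 -2.727 3.203
vertex 3.224 -3.338 2.777
endloop
endfacet
facet normal -0.569 0.228 -0.790
outer loop
vertex 2.917 -2.507 3.238
vertex 3.224 -3.338 2.777
vertex 2.411 -3.36 3.356
endloop
endfacet
facet normal -0.856 0.482 -0.189
outer loop
vertex 2.917 -2.507 3.238
vertex 2.411 -3.36 3.356
vertex 2.574 -2.763 4.14
endloop
endfacet
facet normal 0.745 0.662 0.076
outer loop
vertex 3.89 -2.727 3.203
vertex 3.488 -2.372 4.046
vertex 4.149 -3.12 4.084
endloop
endfacet
facet normal -0.196 0.636 0.746
outer loop
vertex 3.488 -2.372 4.046
vertex 2.574 -2.763 4.14
vertex 3.336 -3.142 4.663
endloop
endfacet
facet normal -0.965 -0.069 0.253
outer loop
vertex 2.574 -2.763 4.14
vertex 2.411 -3.36 3.356
vertex 2.67 -3.753 4.237
endloop
endfacet
facet normal -0.501 -0.479 -0.721
outer loop
vertex 2.411 -3.36 3.356
vertex 3.224 -3.338 2.777
vertex 3.072 -4.108 3.394
endloop
endfacet
facet normal 0.556 -0.027 -0.830
outer loop
vertex 3.224 -3.338 2.777
vertex 3.89 -2.727 3.203
vertex 3.986 -3.717 3.3
endloop
endfacet
facet normal 0.569 -0.228 0.790
outer loop
vertex 3.643 -3.973 4.202
vertex 4.149 -3.12 4.084
vertex 3.336 -3.142 4.663
endloop
endfacet
facet normal -0.084 -0.507 0.858
outer loop
vertex 3.643 -3.973 4.202
vertex 3.336 -3.142 4.663
vertex 2.67 -3.753 4.237
endloop
endfacet
facet normal -0.200 -0.933 0.298
outer loop
vertex 3.643 -3.973 4.202
vertex 2.67 -3.753 4.237
vertex 3.072 -4.108 3.394
endloop
endfacet
facet normal 0.381 -0.917 -0.116
outer loop
vertex 3.643 -3.973 4.202
vertex 3.072 -4.108 3.394
vertex 3.986 -3.717 3.3
endloop
endfacet
facet normal 0.856 -0.482 0.189
outer loop
vertex 3.643 -3.973 4.202
vertex 3.986 -3.717 3.3
vertex 4.149 -3.12 4.084
endloop
endfacet
facet normal 0.501 0.479 0.721
outer loop
vertex 3.336 -3.142 4.663
vertex 4.149 -3.12 4.084
vertex 3.488 -2.372 4.046
endloop
endfacet
facet normal -0.556 0.027 0.830
outer loop
vertex 2.67 -3.753 4.237
vertex 3.336 -3.142 4.663
vertex 2.574 -2.763 4.14
endloop
endfacet
facet normal -0.745 -0.662 -0.076
outer loop
vertex 3.072 -4.108 3.394
vertex 2.67 -3.753 4.237
vertex 2.411 -3.36 3.356
endloop
endfacet
facet normal 0.196 -0.636 -0.746
outer loop
vertex 3.986 -3.717 3.3
vertex 3.072 -4.108 3.394
vertex 3.224 -3.338 2.777
endloop
endfacet
facet normal 0.965 0.069 -0.253
outer loop
vertex 4.149 -3.12 4.084
vertex 3.986 -3.717 3.3
vertex 3.89 -2.727 3.203
endloop
endfacet

endsolid


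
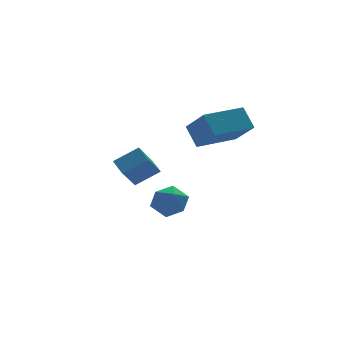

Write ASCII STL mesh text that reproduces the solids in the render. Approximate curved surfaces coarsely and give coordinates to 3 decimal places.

solid 
facet normal -0.981 -0.194 0.013
outer loop
vertex 1.23 -2.6 2.977
vertex 0.963 -1.322 1.843
vertex 1.378 -3.413 2.025
endloop
endfacet
facet normal 0.155 -0.739 0.655
outer loop
vertex 3.477 -2.998 1.997
vertex 1.23 -2.6 2.977
vertex 1.378 -3.413 2.025
endloop
endfacet
facet normal -0.981 -0.194 0.013
outer loop
vertex 1.378 -3.413 2.025
vertex 0.963 -1.322 1.843
vertex 1.111 -2.134 0.891
endloop
endfacet
facet normal 0.117 -0.645 -0.755
outer loop
vertex 1.111 -2.134 0.891
vertex 3.477 -2.998 1.997
vertex 1.378 -3.413 2.025
endloop
endfacet
facet normal -0.118 0.645 0.755
outer loop
vertex 1.23 -2.6 2.977
vertex 3.062 -0.907 1.815
vertex 0.963 -1.322 1.843
endloop
endfacet
facet normal 0.155 -0.740 0.655
outer loop
vertex 3.329 -2.186 2.949
vertex 1.23 -2.6 2.977
vertex 3.477 -2.998 1.997
endloop
endfacet
facet normal -0.117 0.645 0.755
outer loop
vertex 3.329 -2.186 2.949
vertex 3.062 -0.907 1.815
vertex 1.23 -2.6 2.977
endloop
endfacet
facet normal -0.155 0.740 -0.655
outer loop
vertex 0.963 -1.322 1.843
vertex 3.062 -0.907 1.815
vertex 1.111 -2.134 0.891
endloop
endfacet
facet normal 0.117 -0.645 -0.755
outer loop
vertex 3.21 -1.72 0.863
vertex 3.477 -2.998 1.997
vertex 1.111 -2.134 0.891
endloop
endfacet
facet normal -0.155 0.739 -0.655
outer loop
vertex 1.111 -2.134 0.891
vertex 3.062 -0.907 1.815
vertex 3.21 -1.72 0.863
endloop
endfacet
facet normal 0.981 0.194 -0.013
outer loop
vertex 3.21 -1.72 0.863
vertex 3.329 -2.186 2.949
vertex 3.477 -2.998 1.997
endloop
endfacet
facet normal 0.981 0.194 -0.013
outer loop
vertex 3.062 -0.907 1.815
vertex 3.329 -2.186 2.949
vertex 3.21 -1.72 0.863
endloop
endfacet
facet normal -0.560 -0.346 0.752
outer loop
vertex -0.942 -1.517 0.26
vertex -0.995 -0.632 0.628
vertex -2.074 -1.28 -0.474
endloop
endfacet
facet normal 0.055 -0.922 -0.383
outer loop
vertex -1.245 -0.768 -1.588
vertex -0.942 -1.517 0.26
vertex -2.074 -1.28 -0.474
endloop
endfacet
facet normal -0.561 -0.346 0.752
outer loop
vertex -2.074 -1.28 -0.474
vertex -0.995 -0.632 0.628
vertex -2.127 -0.395 -0.107
endloop
endfacet
facet normal -0.827 0.173 -0.536
outer loop
vertex -2.127 -0.395 -0.107
vertex -1.245 -0.768 -1.588
vertex -2.074 -1.28 -0.474
endloop
endfacet
facet normal 0.827 -0.173 0.536
outer loop
vertex -0.942 -1.517 0.26
vertex -0.166 -0.12 -0.486
vertex -0.995 -0.632 0.628
endloop
endfacet
facet normal 0.056 -0.922 -0.383
outer loop
vertex -0.113 -1.005 -0.853
vertex -0.942 -1.517 0.26
vertex -1.245 -0.768 -1.588
endloop
endfacet
facet normal 0.826 -0.173 0.536
outer loop
vertex -0.113 -1.005 -0.853
vertex -0.166 -0.12 -0.486
vertex -0.942 -1.517 0.26
endloop
endfacet
facet normal -0.055 0.922 0.383
outer loop
vertex -0.995 -0.632 0.628
vertex -0.166 -0.12 -0.486
vertex -2.127 -0.395 -0.107
endloop
endfacet
facet normal -0.826 0.173 -0.536
outer loop
vertex -1.298 0.117 -1.22
vertex -1.245 -0.768 -1.588
vertex -2.127 -0.395 -0.107
endloop
endfacet
facet normal -0.055 0.922 0.383
outer loop
vertex -2.127 -0.395 -0.107
vertex -0.166 -0.12 -0.486
vertex -1.298 0.117 -1.22
endloop
endfacet
facet normal 0.561 0.346 -0.752
outer loop
vertex -1.298 0.117 -1.22
vertex -0.113 -1.005 -0.853
vertex -1.245 -0.768 -1.588
endloop
endfacet
facet normal 0.560 0.346 -0.753
outer loop
vertex -0.166 -0.12 -0.486
vertex -0.113 -1.005 -0.853
vertex -1.298 0.117 -1.22
endloop
endfacet
facet normal -0.138 -0.053 0.989
outer loop
vertex 1.389 1.039 -2.851
vertex 0.439 0.857 -2.993
vertex 1.076 0.117 -2.944
endloop
endfacet
facet normal 0.522 -0.259 0.813
outer loop
vertex 1.389 1.039 -2.851
vertex 1.076 0.117 -2.944
vertex 1.902 0.4 -3.384
endloop
endfacet
facet normal 0.837 0.281 0.469
outer loop
vertex 1.389 1.039 -2.851
vertex 1.902 0.4 -3.384
vertex 1.775 1.314 -3.705
endloop
endfacet
facet normal 0.372 0.821 0.433
outer loop
vertex 1.389 1.039 -2.851
vertex 1.775 1.314 -3.705
vertex 0.871 1.597 -3.464
endloop
endfacet
facet normal -0.231 0.615 0.754
outer loop
vertex 1.389 1.039 -2.851
vertex 0.871 1.597 -3.464
vertex 0.439 0.857 -2.993
endloop
endfacet
facet normal 0.468 -0.807 0.359
outer loop
vertex 1.902 0.4 -3.384
vertex 1.076 0.117 -2.944
vertex 1.269 -0.177 -3.856
endloop
endfacet
facet normal -0.600 -0.474 0.644
outer loop
vertex 1.076 0.117 -2.944
vertex 0.439 0.857 -2.993
vertex 0.365 0.106 -3.615
endloop
endfacet
facet normal -0.750 0.606 0.265
outer loop
vertex 0.439 0.857 -2.993
vertex 0.871 1.597 -3.464
vertex 0.238 1.02 -3.936
endloop
endfacet
facet normal 0.226 0.940 -0.255
outer loop
vertex 0.871 1.597 -3.464
vertex 1.775 1.314 -3.705
vertex 1.064 1.303 -4.376
endloop
endfacet
facet normal 0.978 0.067 -0.197
outer loop
vertex 1.775 1.314 -3.705
vertex 1.902 0.4 -3.384
vertex 1.701 0.563 -4.327
endloop
endfacet
facet normal -0.372 -0.821 -0.433
outer loop
vertex 0.751 0.381 -4.469
vertex 1.269 -0.177 -3.856
vertex 0.365 0.106 -3.615
endloop
endfacet
facet normal -0.837 -0.281 -0.469
outer loop
vertex 0.751 0.381 -4.469
vertex 0.365 0.106 -3.615
vertex 0.238 1.02 -3.936
endloop
endfacet
facet normal -0.522 0.259 -0.813
outer loop
vertex 0.751 0.381 -4.469
vertex 0.238 1.02 -3.936
vertex 1.064 1.303 -4.376
endloop
endfacet
facet normal 0.138 0.053 -0.989
outer loop
vertex 0.751 0.381 -4.469
vertex 1.064 1.303 -4.376
vertex 1.701 0.563 -4.327
endloop
endfacet
facet normal 0.231 -0.615 -0.754
outer loop
vertex 0.751 0.381 -4.469
vertex 1.701 0.563 -4.327
vertex 1.269 -0.177 -3.856
endloop
endfacet
facet normal -0.226 -0.940 0.255
outer loop
vertex 0.365 0.106 -3.615
vertex 1.269 -0.177 -3.856
vertex 1.076 0.117 -2.944
endloop
endfacet
facet normal -0.978 -0.067 0.197
outer loop
vertex 0.238 1.02 -3.936
vertex 0.365 0.106 -3.615
vertex 0.439 0.857 -2.993
endloop
endfacet
facet normal -0.468 0.807 -0.359
outer loop
vertex 1.064 1.303 -4.376
vertex 0.238 1.02 -3.936
vertex 0.871 1.597 -3.464
endloop
endfacet
facet normal 0.600 0.474 -0.644
outer loop
vertex 1.701 0.563 -4.327
vertex 1.064 1.303 -4.376
vertex 1.775 1.314 -3.705
endloop
endfacet
facet normal 0.750 -0.606 -0.265
outer loop
vertex 1.269 -0.177 -3.856
vertex 1.701 0.563 -4.327
vertex 1.902 0.4 -3.384
endloop
endfacet

endsolid


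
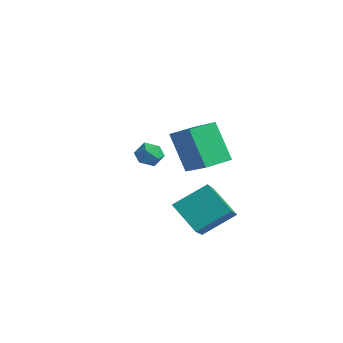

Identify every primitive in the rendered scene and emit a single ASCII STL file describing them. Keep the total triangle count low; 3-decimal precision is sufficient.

solid 
facet normal -0.838 0.130 -0.530
outer loop
vertex 1.321 -2.542 3.627
vertex 1.484 -1.344 3.662
vertex 2.32 -2.632 2.026
endloop
endfacet
facet normal -0.135 -0.990 -0.029
outer loop
vertex 3.636 -2.836 2.858
vertex 1.321 -2.542 3.627
vertex 2.32 -2.632 2.026
endloop
endfacet
facet normal -0.838 0.130 -0.530
outer loop
vertex 2.32 -2.632 2.026
vertex 1.484 -1.344 3.662
vertex 2.484 -1.434 2.06
endloop
endfacet
facet normal 0.528 -0.048 -0.848
outer loop
vertex 2.484 -1.434 2.06
vertex 3.636 -2.836 2.858
vertex 2.32 -2.632 2.026
endloop
endfacet
facet normal -0.529 0.047 0.848
outer loop
vertex 1.321 -2.542 3.627
vertex 2.8 -1.548 4.494
vertex 1.484 -1.344 3.662
endloop
endfacet
facet normal -0.135 -0.990 -0.029
outer loop
vertex 2.636 -2.746 4.46
vertex 1.321 -2.542 3.627
vertex 3.636 -2.836 2.858
endloop
endfacet
facet normal -0.529 0.048 0.847
outer loop
vertex 2.636 -2.746 4.46
vertex 2.8 -1.548 4.494
vertex 1.321 -2.542 3.627
endloop
endfacet
facet normal 0.135 0.990 0.029
outer loop
vertex 1.484 -1.344 3.662
vertex 2.8 -1.548 4.494
vertex 2.484 -1.434 2.06
endloop
endfacet
facet normal 0.529 -0.047 -0.847
outer loop
vertex 3.799 -1.638 2.893
vertex 3.636 -2.836 2.858
vertex 2.484 -1.434 2.06
endloop
endfacet
facet normal 0.135 0.990 0.029
outer loop
vertex 2.484 -1.434 2.06
vertex 2.8 -1.548 4.494
vertex 3.799 -1.638 2.893
endloop
endfacet
facet normal 0.838 -0.129 0.530
outer loop
vertex 3.799 -1.638 2.893
vertex 2.636 -2.746 4.46
vertex 3.636 -2.836 2.858
endloop
endfacet
facet normal 0.838 -0.130 0.530
outer loop
vertex 2.8 -1.548 4.494
vertex 2.636 -2.746 4.46
vertex 3.799 -1.638 2.893
endloop
endfacet
facet normal -0.762 0.411 0.500
outer loop
vertex -1.92 -0.299 0.865
vertex -2.326 -0.791 0.651
vertex -1.986 -0.862 1.227
endloop
endfacet
facet normal -0.140 0.547 0.825
outer loop
vertex -1.92 -0.299 0.865
vertex -1.986 -0.862 1.227
vertex -1.379 -0.584 1.146
endloop
endfacet
facet normal 0.280 0.889 0.363
outer loop
vertex -1.92 -0.299 0.865
vertex -1.379 -0.584 1.146
vertex -1.343 -0.34 0.52
endloop
endfacet
facet normal -0.081 0.965 -0.249
outer loop
vertex -1.92 -0.299 0.865
vertex -1.343 -0.34 0.52
vertex -1.929 -0.468 0.214
endloop
endfacet
facet normal -0.725 0.669 -0.164
outer loop
vertex -1.92 -0.299 0.865
vertex -1.929 -0.468 0.214
vertex -2.326 -0.791 0.651
endloop
endfacet
facet normal 0.166 -0.077 0.983
outer loop
vertex -1.379 -0.584 1.146
vertex -1.986 -0.862 1.227
vertex -1.451 -1.252 1.106
endloop
endfacet
facet normal -0.838 -0.295 0.458
outer loop
vertex -1.986 -0.862 1.227
vertex -2.326 -0.791 0.651
vertex -2.037 -1.38 0.8
endloop
endfacet
facet normal -0.778 0.121 -0.617
outer loop
vertex -2.326 -0.791 0.651
vertex -1.929 -0.468 0.214
vertex -2.001 -1.136 0.174
endloop
endfacet
facet normal 0.265 0.598 -0.757
outer loop
vertex -1.929 -0.468 0.214
vertex -1.343 -0.34 0.52
vertex -1.394 -0.858 0.093
endloop
endfacet
facet normal 0.848 0.475 0.234
outer loop
vertex -1.343 -0.34 0.52
vertex -1.379 -0.584 1.146
vertex -1.054 -0.929 0.669
endloop
endfacet
facet normal 0.081 -0.965 0.249
outer loop
vertex -1.46 -1.421 0.455
vertex -1.451 -1.252 1.106
vertex -2.037 -1.38 0.8
endloop
endfacet
facet normal -0.280 -0.889 -0.363
outer loop
vertex -1.46 -1.421 0.455
vertex -2.037 -1.38 0.8
vertex -2.001 -1.136 0.174
endloop
endfacet
facet normal 0.140 -0.547 -0.825
outer loop
vertex -1.46 -1.421 0.455
vertex -2.001 -1.136 0.174
vertex -1.394 -0.858 0.093
endloop
endfacet
facet normal 0.762 -0.411 -0.500
outer loop
vertex -1.46 -1.421 0.455
vertex -1.394 -0.858 0.093
vertex -1.054 -0.929 0.669
endloop
endfacet
facet normal 0.725 -0.669 0.164
outer loop
vertex -1.46 -1.421 0.455
vertex -1.054 -0.929 0.669
vertex -1.451 -1.252 1.106
endloop
endfacet
facet normal -0.265 -0.598 0.757
outer loop
vertex -2.037 -1.38 0.8
vertex -1.451 -1.252 1.106
vertex -1.986 -0.862 1.227
endloop
endfacet
facet normal -0.848 -0.475 -0.234
outer loop
vertex -2.001 -1.136 0.174
vertex -2.037 -1.38 0.8
vertex -2.326 -0.791 0.651
endloop
endfacet
facet normal -0.166 0.077 -0.983
outer loop
vertex -1.394 -0.858 0.093
vertex -2.001 -1.136 0.174
vertex -1.929 -0.468 0.214
endloop
endfacet
facet normal 0.838 0.295 -0.458
outer loop
vertex -1.054 -0.929 0.669
vertex -1.394 -0.858 0.093
vertex -1.343 -0.34 0.52
endloop
endfacet
facet normal 0.778 -0.121 0.617
outer loop
vertex -1.451 -1.252 1.106
vertex -1.054 -0.929 0.669
vertex -1.379 -0.584 1.146
endloop
endfacet
facet normal -0.501 0.640 -0.583
outer loop
vertex 1.901 -0.73 0.128
vertex 3.131 -0.652 -0.844
vertex 1.287 -2.011 -0.751
endloop
endfacet
facet normal -0.784 -0.049 0.619
outer loop
vertex 2.349 -3.368 0.484
vertex 1.901 -0.73 0.128
vertex 1.287 -2.011 -0.751
endloop
endfacet
facet normal -0.501 0.640 -0.583
outer loop
vertex 1.287 -2.011 -0.751
vertex 3.131 -0.652 -0.844
vertex 2.518 -1.933 -1.723
endloop
endfacet
facet normal -0.367 -0.767 -0.527
outer loop
vertex 2.518 -1.933 -1.723
vertex 2.349 -3.368 0.484
vertex 1.287 -2.011 -0.751
endloop
endfacet
facet normal 0.367 0.767 0.526
outer loop
vertex 1.901 -0.73 0.128
vertex 4.193 -2.009 0.391
vertex 3.131 -0.652 -0.844
endloop
endfacet
facet normal -0.784 -0.050 0.619
outer loop
vertex 2.962 -2.087 1.363
vertex 1.901 -0.73 0.128
vertex 2.349 -3.368 0.484
endloop
endfacet
facet normal 0.367 0.767 0.527
outer loop
vertex 2.962 -2.087 1.363
vertex 4.193 -2.009 0.391
vertex 1.901 -0.73 0.128
endloop
endfacet
facet normal 0.784 0.050 -0.619
outer loop
vertex 3.131 -0.652 -0.844
vertex 4.193 -2.009 0.391
vertex 2.518 -1.933 -1.723
endloop
endfacet
facet normal -0.368 -0.767 -0.527
outer loop
vertex 3.579 -3.29 -0.488
vertex 2.349 -3.368 0.484
vertex 2.518 -1.933 -1.723
endloop
endfacet
facet normal 0.784 0.049 -0.619
outer loop
vertex 2.518 -1.933 -1.723
vertex 4.193 -2.009 0.391
vertex 3.579 -3.29 -0.488
endloop
endfacet
facet normal 0.501 -0.640 0.583
outer loop
vertex 3.579 -3.29 -0.488
vertex 2.962 -2.087 1.363
vertex 2.349 -3.368 0.484
endloop
endfacet
facet normal 0.501 -0.640 0.583
outer loop
vertex 4.193 -2.009 0.391
vertex 2.962 -2.087 1.363
vertex 3.579 -3.29 -0.488
endloop
endfacet

endsolid


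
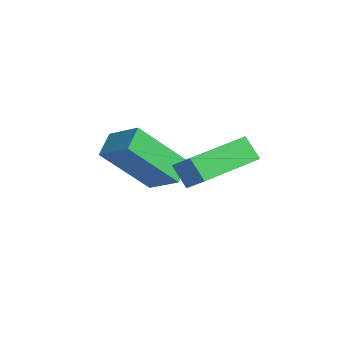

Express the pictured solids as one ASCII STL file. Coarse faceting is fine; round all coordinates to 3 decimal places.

solid 
facet normal -0.827 -0.291 -0.482
outer loop
vertex -2.478 -1.539 -2.117
vertex -2.964 -0.898 -1.67
vertex -2.06 -0.128 -3.684
endloop
endfacet
facet normal 0.528 -0.696 -0.486
outer loop
vertex -1.076 0.218 -3.11
vertex -2.478 -1.539 -2.117
vertex -2.06 -0.128 -3.684
endloop
endfacet
facet normal -0.827 -0.291 -0.482
outer loop
vertex -2.06 -0.128 -3.684
vertex -2.964 -0.898 -1.67
vertex -2.546 0.513 -3.237
endloop
endfacet
facet normal 0.195 0.656 -0.729
outer loop
vertex -2.546 0.513 -3.237
vertex -1.076 0.218 -3.11
vertex -2.06 -0.128 -3.684
endloop
endfacet
facet normal -0.195 -0.656 0.729
outer loop
vertex -2.478 -1.539 -2.117
vertex -1.98 -0.552 -1.096
vertex -2.964 -0.898 -1.67
endloop
endfacet
facet normal 0.528 -0.696 -0.486
outer loop
vertex -1.494 -1.193 -1.543
vertex -2.478 -1.539 -2.117
vertex -1.076 0.218 -3.11
endloop
endfacet
facet normal -0.195 -0.656 0.729
outer loop
vertex -1.494 -1.193 -1.543
vertex -1.98 -0.552 -1.096
vertex -2.478 -1.539 -2.117
endloop
endfacet
facet normal -0.528 0.696 0.486
outer loop
vertex -2.964 -0.898 -1.67
vertex -1.98 -0.552 -1.096
vertex -2.546 0.513 -3.237
endloop
endfacet
facet normal 0.195 0.656 -0.729
outer loop
vertex -1.562 0.859 -2.663
vertex -1.076 0.218 -3.11
vertex -2.546 0.513 -3.237
endloop
endfacet
facet normal -0.528 0.696 0.486
outer loop
vertex -2.546 0.513 -3.237
vertex -1.98 -0.552 -1.096
vertex -1.562 0.859 -2.663
endloop
endfacet
facet normal 0.827 0.291 0.482
outer loop
vertex -1.562 0.859 -2.663
vertex -1.494 -1.193 -1.543
vertex -1.076 0.218 -3.11
endloop
endfacet
facet normal 0.827 0.291 0.482
outer loop
vertex -1.98 -0.552 -1.096
vertex -1.494 -1.193 -1.543
vertex -1.562 0.859 -2.663
endloop
endfacet
facet normal -0.601 -0.144 0.786
outer loop
vertex 1.159 -0.887 -0.826
vertex 0.858 1.116 -0.688
vertex 0.405 -0.96 -1.416
endloop
endfacet
facet normal 0.148 -0.987 -0.068
outer loop
vertex 0.922 -0.836 -2.092
vertex 1.159 -0.887 -0.826
vertex 0.405 -0.96 -1.416
endloop
endfacet
facet normal -0.601 -0.144 0.786
outer loop
vertex 0.405 -0.96 -1.416
vertex 0.858 1.116 -0.688
vertex 0.104 1.043 -1.278
endloop
endfacet
facet normal -0.785 -0.076 -0.614
outer loop
vertex 0.104 1.043 -1.278
vertex 0.922 -0.836 -2.092
vertex 0.405 -0.96 -1.416
endloop
endfacet
facet normal 0.785 0.076 0.614
outer loop
vertex 1.159 -0.887 -0.826
vertex 1.375 1.24 -1.364
vertex 0.858 1.116 -0.688
endloop
endfacet
facet normal 0.148 -0.987 -0.068
outer loop
vertex 1.676 -0.763 -1.502
vertex 1.159 -0.887 -0.826
vertex 0.922 -0.836 -2.092
endloop
endfacet
facet normal 0.785 0.076 0.614
outer loop
vertex 1.676 -0.763 -1.502
vertex 1.375 1.24 -1.364
vertex 1.159 -0.887 -0.826
endloop
endfacet
facet normal -0.148 0.987 0.068
outer loop
vertex 0.858 1.116 -0.688
vertex 1.375 1.24 -1.364
vertex 0.104 1.043 -1.278
endloop
endfacet
facet normal -0.785 -0.076 -0.614
outer loop
vertex 0.621 1.167 -1.954
vertex 0.922 -0.836 -2.092
vertex 0.104 1.043 -1.278
endloop
endfacet
facet normal -0.148 0.987 0.068
outer loop
vertex 0.104 1.043 -1.278
vertex 1.375 1.24 -1.364
vertex 0.621 1.167 -1.954
endloop
endfacet
facet normal 0.601 0.144 -0.786
outer loop
vertex 0.621 1.167 -1.954
vertex 1.676 -0.763 -1.502
vertex 0.922 -0.836 -2.092
endloop
endfacet
facet normal 0.601 0.144 -0.786
outer loop
vertex 1.375 1.24 -1.364
vertex 1.676 -0.763 -1.502
vertex 0.621 1.167 -1.954
endloop
endfacet

endsolid


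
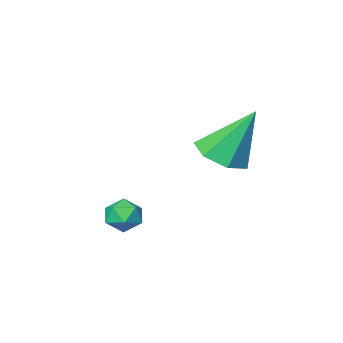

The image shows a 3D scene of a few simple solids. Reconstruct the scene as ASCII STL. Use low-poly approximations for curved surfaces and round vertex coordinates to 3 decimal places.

solid 
facet normal -0.173 0.968 0.182
outer loop
vertex 0.418 1.257 -1.098
vertex 0.569 1.17 -0.492
vertex 1.015 1.328 -0.909
endloop
endfacet
facet normal 0.051 0.871 -0.488
outer loop
vertex 0.418 1.257 -1.098
vertex 1.015 1.328 -0.909
vertex 0.889 1.031 -1.452
endloop
endfacet
facet normal -0.405 0.424 -0.810
outer loop
vertex 0.418 1.257 -1.098
vertex 0.889 1.031 -1.452
vertex 0.365 0.689 -1.369
endloop
endfacet
facet normal -0.909 0.246 -0.338
outer loop
vertex 0.418 1.257 -1.098
vertex 0.365 0.689 -1.369
vertex 0.168 0.775 -0.776
endloop
endfacet
facet normal -0.766 0.581 0.274
outer loop
vertex 0.418 1.257 -1.098
vertex 0.168 0.775 -0.776
vertex 0.569 1.17 -0.492
endloop
endfacet
facet normal 0.690 0.556 -0.464
outer loop
vertex 0.889 1.031 -1.452
vertex 1.015 1.328 -0.909
vertex 1.332 0.805 -1.064
endloop
endfacet
facet normal 0.328 0.712 0.621
outer loop
vertex 1.015 1.328 -0.909
vertex 0.569 1.17 -0.492
vertex 1.135 0.891 -0.471
endloop
endfacet
facet normal -0.631 0.086 0.771
outer loop
vertex 0.569 1.17 -0.492
vertex 0.168 0.775 -0.776
vertex 0.611 0.549 -0.388
endloop
endfacet
facet normal -0.862 -0.457 -0.220
outer loop
vertex 0.168 0.775 -0.776
vertex 0.365 0.689 -1.369
vertex 0.485 0.252 -0.931
endloop
endfacet
facet normal -0.046 -0.168 -0.985
outer loop
vertex 0.365 0.689 -1.369
vertex 0.889 1.031 -1.452
vertex 0.931 0.41 -1.348
endloop
endfacet
facet normal 0.909 -0.246 0.338
outer loop
vertex 1.082 0.323 -0.742
vertex 1.332 0.805 -1.064
vertex 1.135 0.891 -0.471
endloop
endfacet
facet normal 0.405 -0.424 0.810
outer loop
vertex 1.082 0.323 -0.742
vertex 1.135 0.891 -0.471
vertex 0.611 0.549 -0.388
endloop
endfacet
facet normal -0.051 -0.871 0.488
outer loop
vertex 1.082 0.323 -0.742
vertex 0.611 0.549 -0.388
vertex 0.485 0.252 -0.931
endloop
endfacet
facet normal 0.173 -0.968 -0.182
outer loop
vertex 1.082 0.323 -0.742
vertex 0.485 0.252 -0.931
vertex 0.931 0.41 -1.348
endloop
endfacet
facet normal 0.766 -0.581 -0.274
outer loop
vertex 1.082 0.323 -0.742
vertex 0.931 0.41 -1.348
vertex 1.332 0.805 -1.064
endloop
endfacet
facet normal 0.862 0.457 0.220
outer loop
vertex 1.135 0.891 -0.471
vertex 1.332 0.805 -1.064
vertex 1.015 1.328 -0.909
endloop
endfacet
facet normal 0.046 0.168 0.985
outer loop
vertex 0.611 0.549 -0.388
vertex 1.135 0.891 -0.471
vertex 0.569 1.17 -0.492
endloop
endfacet
facet normal -0.690 -0.556 0.464
outer loop
vertex 0.485 0.252 -0.931
vertex 0.611 0.549 -0.388
vertex 0.168 0.775 -0.776
endloop
endfacet
facet normal -0.328 -0.712 -0.621
outer loop
vertex 0.931 0.41 -1.348
vertex 0.485 0.252 -0.931
vertex 0.365 0.689 -1.369
endloop
endfacet
facet normal 0.631 -0.086 -0.771
outer loop
vertex 1.332 0.805 -1.064
vertex 0.931 0.41 -1.348
vertex 0.889 1.031 -1.452
endloop
endfacet
facet normal 0.346 -0.332 -0.877
outer loop
vertex -1.721 0.968 0.927
vertex -2.552 0.627 0.728
vertex -2.216 1.463 0.544
endloop
endfacet
facet normal 0.518 0.784 0.343
outer loop
vertex -1.721 0.968 0.927
vertex -2.216 1.463 0.544
vertex -3.248 1.293 2.492
endloop
endfacet
facet normal 0.346 -0.332 -0.878
outer loop
vertex -2.216 1.463 0.544
vertex -2.552 0.627 0.728
vertex -2.964 1.329 0.3
endloop
endfacet
facet normal -0.174 0.985 -0.006
outer loop
vertex -2.216 1.463 0.544
vertex -2.964 1.329 0.3
vertex -3.248 1.293 2.492
endloop
endfacet
facet normal 0.346 -0.332 -0.877
outer loop
vertex -2.964 1.329 0.3
vertex -2.552 0.627 0.728
vertex -3.402 0.665 0.378
endloop
endfacet
facet normal -0.836 0.540 -0.099
outer loop
vertex -2.964 1.329 0.3
vertex -3.402 0.665 0.378
vertex -3.248 1.293 2.492
endloop
endfacet
facet normal 0.346 -0.332 -0.877
outer loop
vertex -3.402 0.665 0.378
vertex -2.552 0.627 0.728
vertex -3.199 -0.027 0.72
endloop
endfacet
facet normal -0.967 -0.217 0.135
outer loop
vertex -3.402 0.665 0.378
vertex -3.199 -0.027 0.72
vertex -3.248 1.293 2.492
endloop
endfacet
facet normal 0.346 -0.332 -0.877
outer loop
vertex -3.199 -0.027 0.72
vertex -2.552 0.627 0.728
vertex -2.509 -0.227 1.068
endloop
endfacet
facet normal -0.469 -0.714 0.519
outer loop
vertex -3.199 -0.027 0.72
vertex -2.509 -0.227 1.068
vertex -3.248 1.293 2.492
endloop
endfacet
facet normal 0.346 -0.332 -0.877
outer loop
vertex -2.509 -0.227 1.068
vertex -2.552 0.627 0.728
vertex -1.851 0.216 1.16
endloop
endfacet
facet normal 0.283 -0.579 0.765
outer loop
vertex -2.509 -0.227 1.068
vertex -1.851 0.216 1.16
vertex -3.248 1.293 2.492
endloop
endfacet
facet normal 0.346 -0.332 -0.878
outer loop
vertex -1.851 0.216 1.16
vertex -2.552 0.627 0.728
vertex -1.721 0.968 0.927
endloop
endfacet
facet normal 0.722 0.088 0.686
outer loop
vertex -1.851 0.216 1.16
vertex -1.721 0.968 0.927
vertex -3.248 1.293 2.492
endloop
endfacet

endsolid
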